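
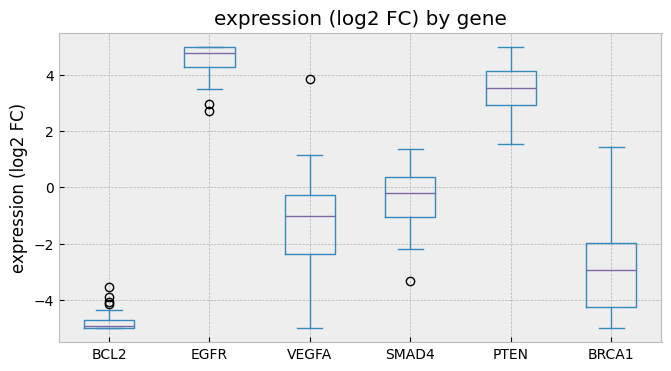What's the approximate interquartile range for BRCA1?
≈ 2

Q3 ≈ -2, Q1 ≈ -4; IQR ≈ 2.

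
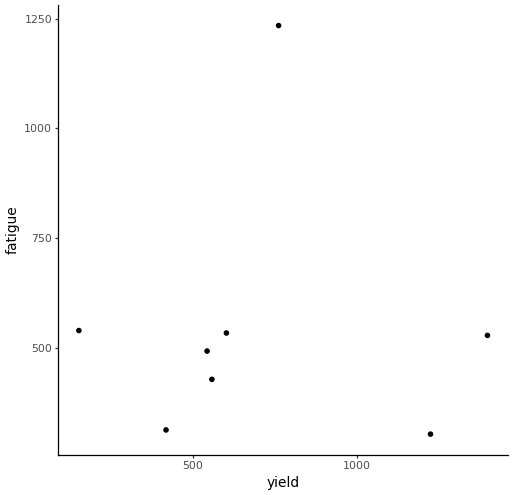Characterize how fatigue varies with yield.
Points are roughly uncorrelated; weak (|r| ≈ 0.0).

no clear correlation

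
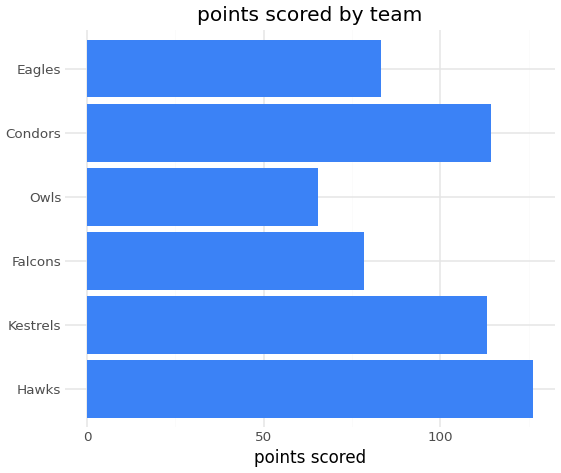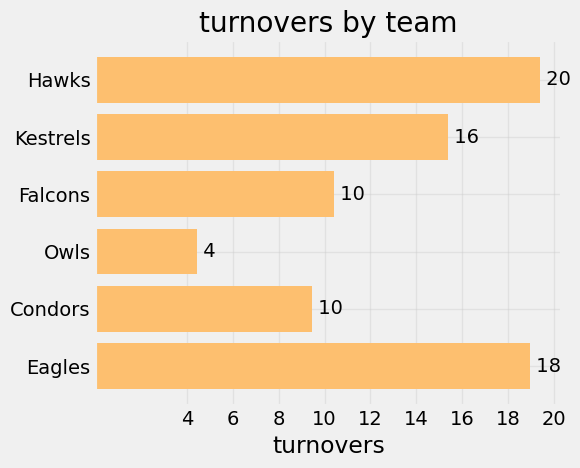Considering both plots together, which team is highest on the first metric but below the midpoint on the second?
Condors

Chart 2 median turnovers ≈ 12; below-median teams: Falcons, Owls, Condors. Among those, Condors has the highest points scored (≈ 120).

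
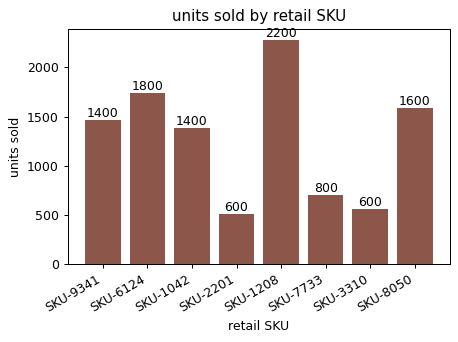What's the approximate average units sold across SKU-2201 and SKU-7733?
(600 + 800) / 2 ≈ 700.

≈ 700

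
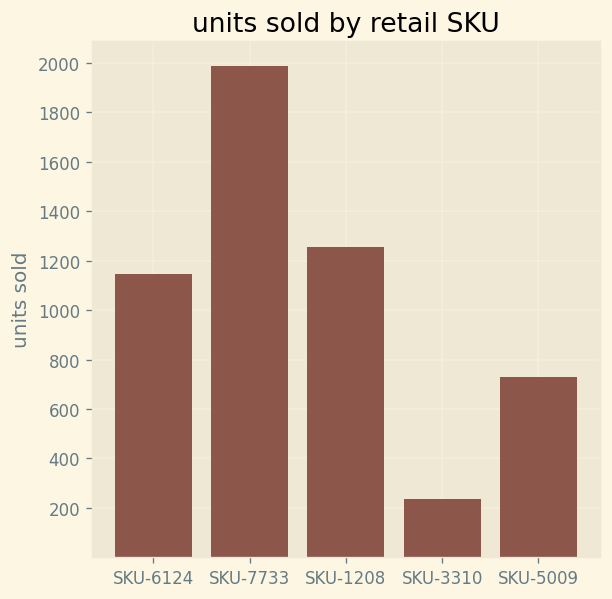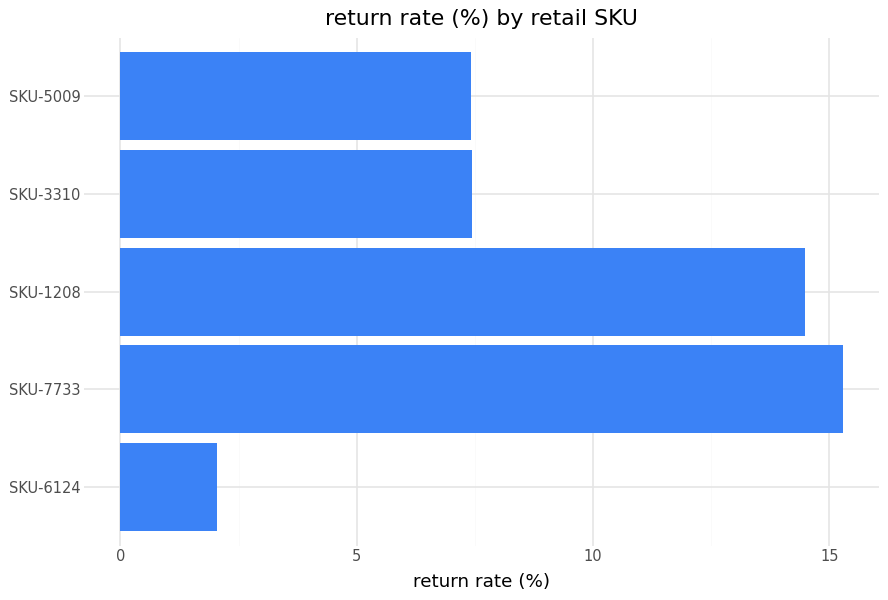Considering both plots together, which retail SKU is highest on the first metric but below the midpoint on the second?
SKU-6124

Chart 2 median return rate (%) ≈ 8; below-median retail SKUs: SKU-6124, SKU-5009. Among those, SKU-6124 has the highest units sold (≈ 1200).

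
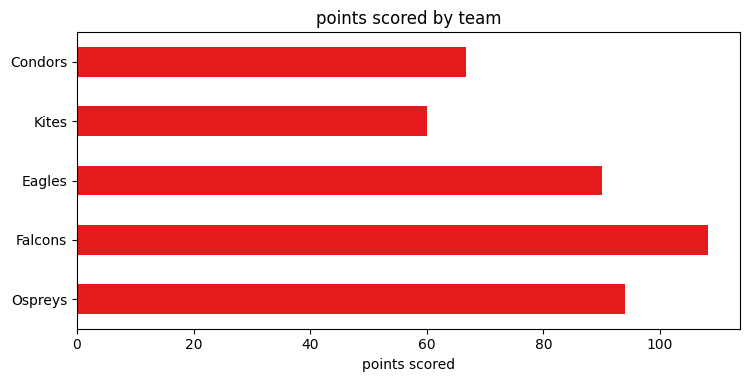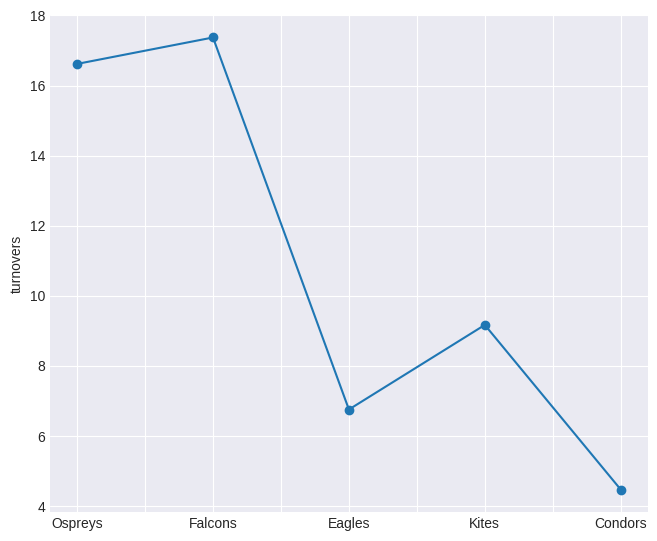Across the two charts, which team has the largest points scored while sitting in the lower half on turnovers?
Eagles

Chart 2 median turnovers ≈ 10; below-median teams: Eagles, Condors. Among those, Eagles has the highest points scored (≈ 90).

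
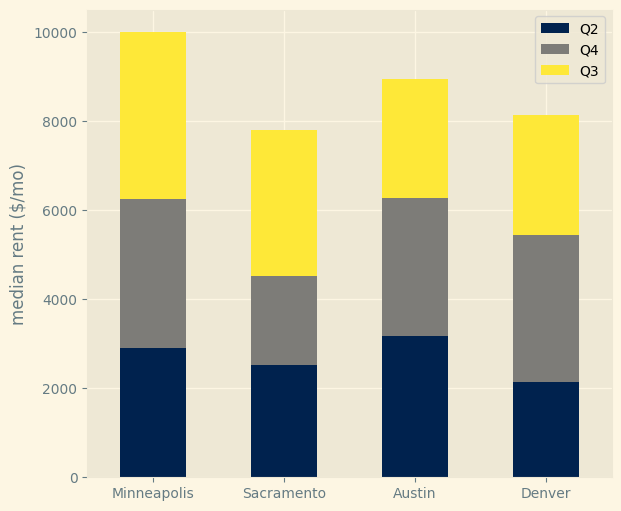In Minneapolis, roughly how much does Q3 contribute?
≈ 4000

Q3 top ≈ 10000, bottom ≈ 6000; segment ≈ 4000.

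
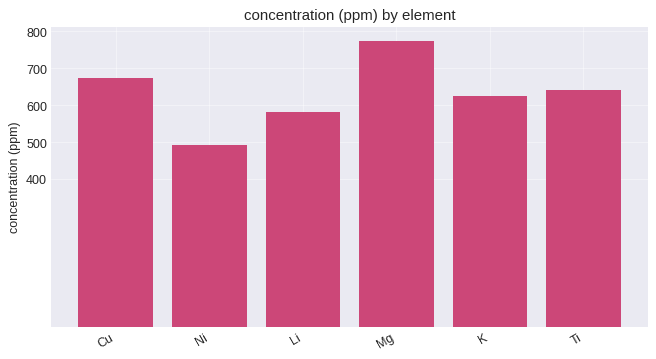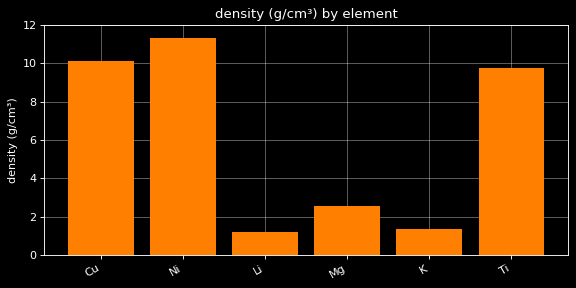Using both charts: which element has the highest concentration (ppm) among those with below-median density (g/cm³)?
Mg

Chart 2 median density (g/cm³) ≈ 6; below-median elements: Li, Mg, K. Among those, Mg has the highest concentration (ppm) (≈ 800).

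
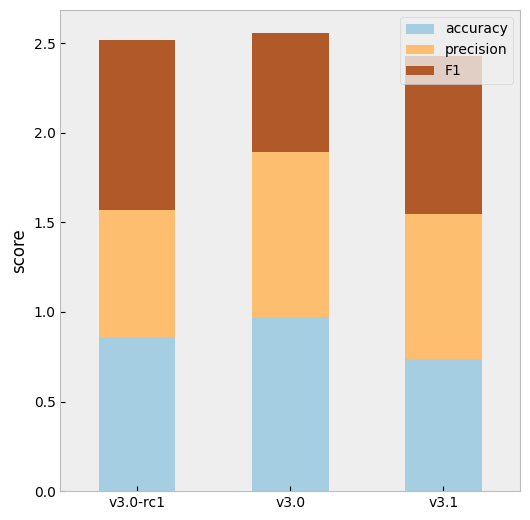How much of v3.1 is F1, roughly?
F1 top ≈ 2.5, bottom ≈ 1.5; segment ≈ 1.0.

≈ 1.0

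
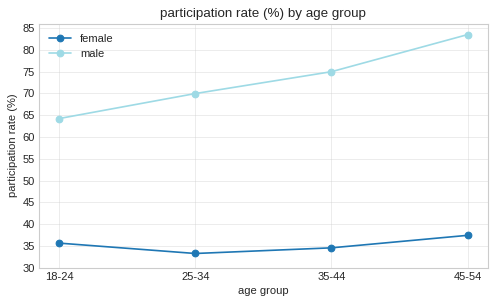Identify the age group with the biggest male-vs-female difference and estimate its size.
45-54, ≈ 50 %

45-54: male ≈ 85, female ≈ 35 → gap ≈ 50. Next-largest (35-44) is only ≈ 40.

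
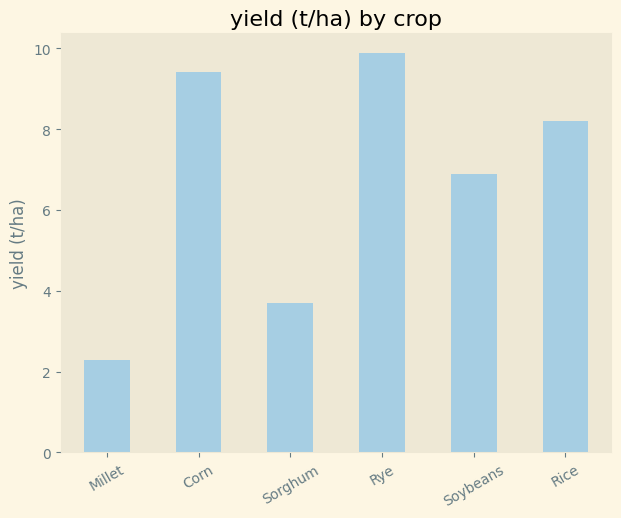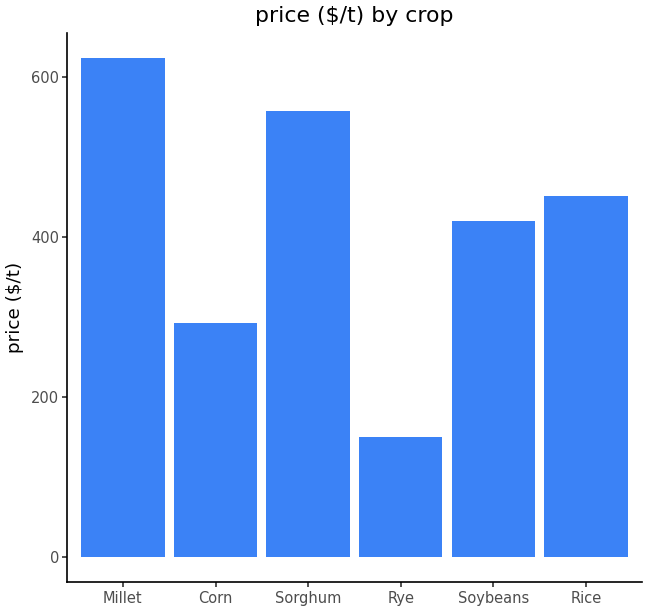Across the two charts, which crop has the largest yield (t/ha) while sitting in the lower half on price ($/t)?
Chart 2 median price ($/t) ≈ 400; below-median crops: Corn, Rye, Soybeans. Among those, Rye has the highest yield (t/ha) (≈ 10).

Rye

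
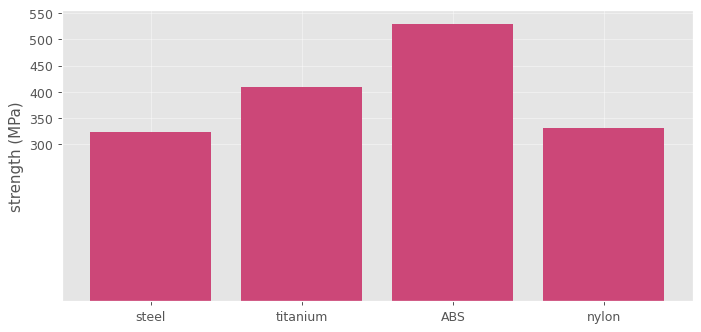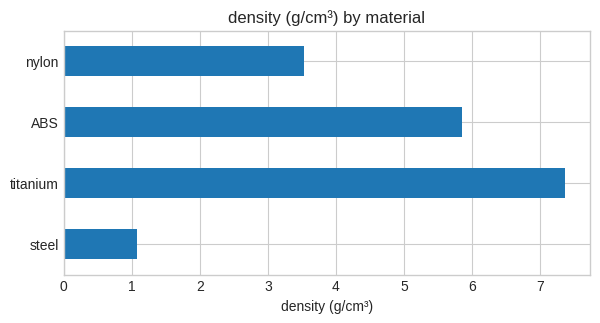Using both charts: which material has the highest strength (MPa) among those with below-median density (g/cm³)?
Chart 2 median density (g/cm³) ≈ 5; below-median materials: steel, nylon. Among those, nylon has the highest strength (MPa) (≈ 350).

nylon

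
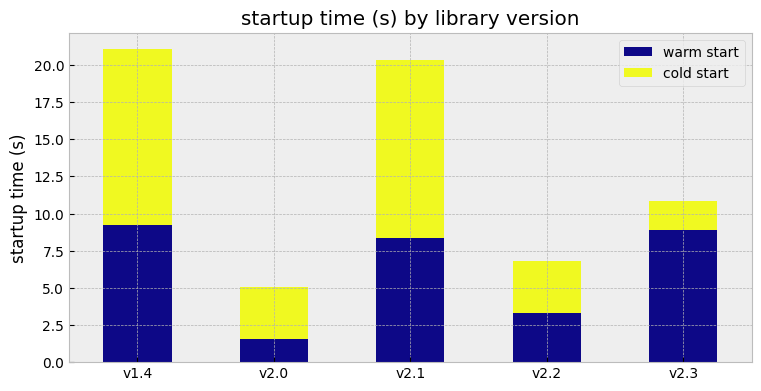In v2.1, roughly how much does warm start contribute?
≈ 8

warm start top ≈ 8, bottom ≈ 0; segment ≈ 8.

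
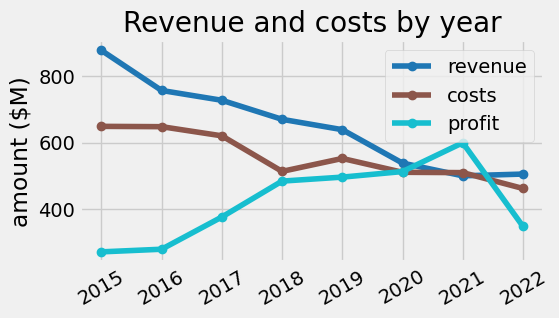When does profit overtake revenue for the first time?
2020: profit ≈ 500 vs revenue ≈ 500 (not yet); 2021: profit ≈ 600 vs revenue ≈ 500 (first crossover).

2021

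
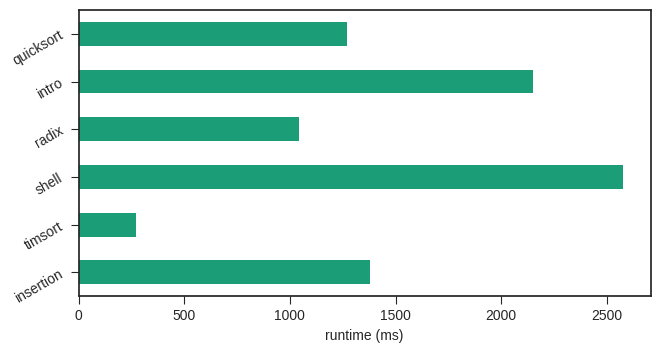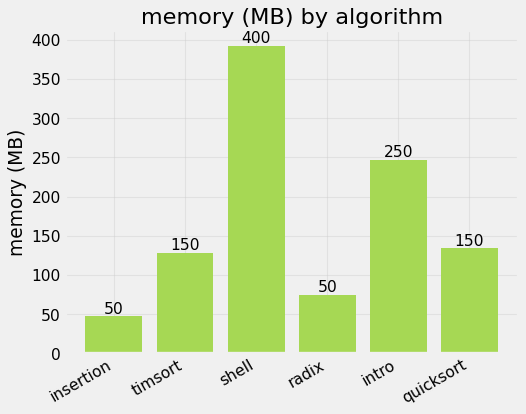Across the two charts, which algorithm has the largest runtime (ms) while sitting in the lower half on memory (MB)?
Chart 2 median memory (MB) ≈ 150; below-median algorithms: insertion, timsort, radix. Among those, insertion has the highest runtime (ms) (≈ 1500).

insertion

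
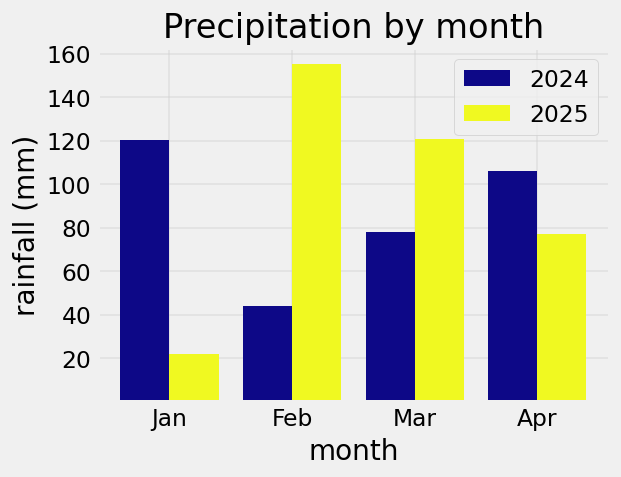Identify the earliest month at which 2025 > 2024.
Jan: 2025 ≈ 20 vs 2024 ≈ 120 (not yet); Feb: 2025 ≈ 160 vs 2024 ≈ 40 (first crossover).

Feb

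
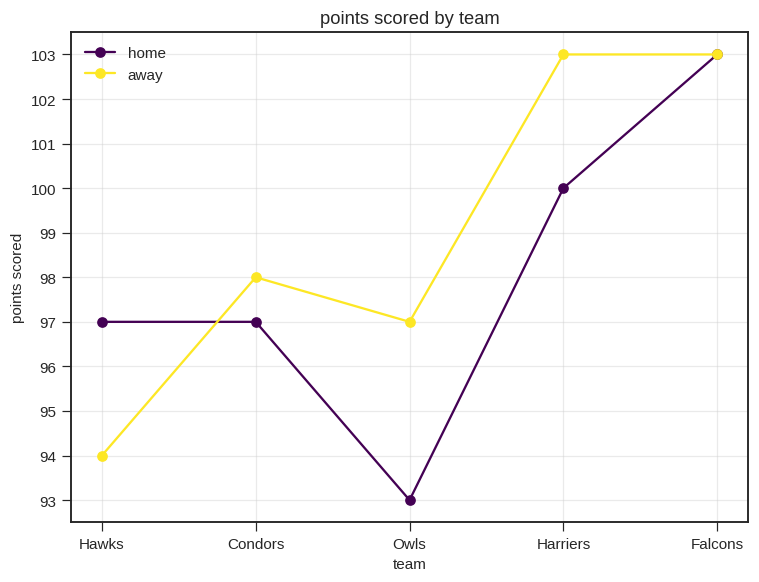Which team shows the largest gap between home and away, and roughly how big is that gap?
Owls, ≈ 4

Owls: home ≈ 93, away ≈ 97 → gap ≈ 4. Next-largest (Harriers) is only ≈ 3.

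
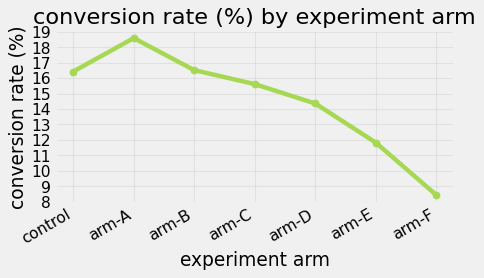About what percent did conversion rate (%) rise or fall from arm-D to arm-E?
≈ -14.3%

arm-D ≈ 14, arm-E ≈ 12; (12 − 14) / 14 ≈ -14.3%.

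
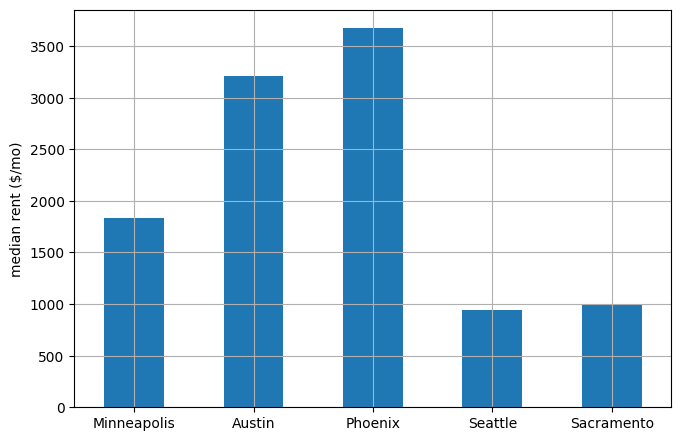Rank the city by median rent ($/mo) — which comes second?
Austin

Top 3: Phoenix ≈ 3500, Austin ≈ 3000, Minneapolis ≈ 2000.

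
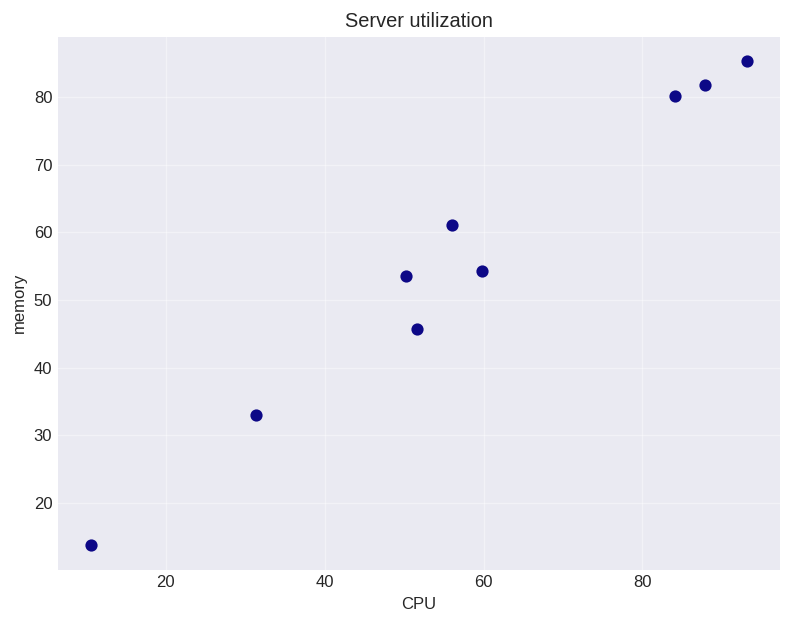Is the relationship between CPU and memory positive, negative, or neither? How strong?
Points are positively correlated; strong (|r| ≈ 1.0).

positive, strong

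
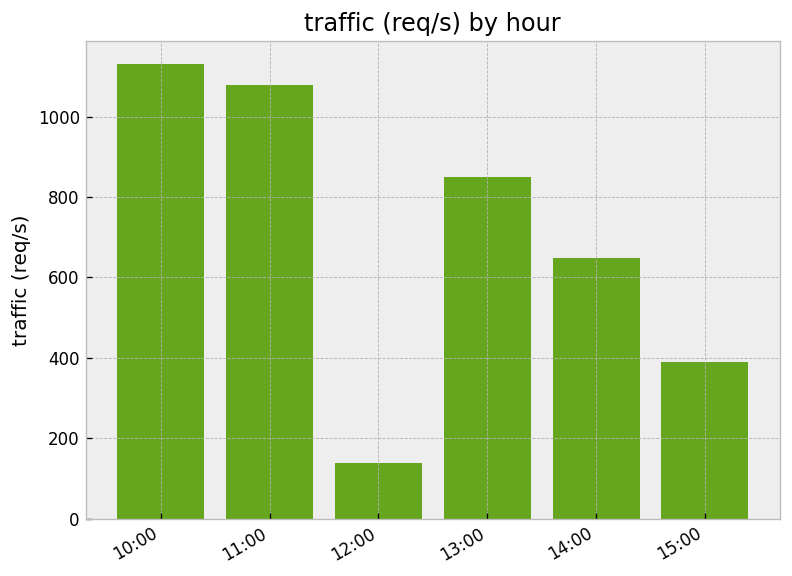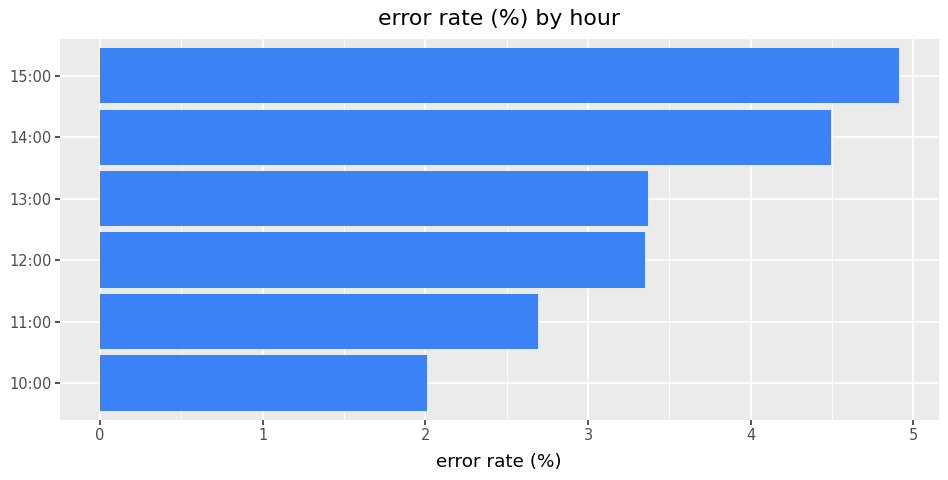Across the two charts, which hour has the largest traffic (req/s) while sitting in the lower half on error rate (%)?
Chart 2 median error rate (%) ≈ 3.5; below-median hours: 10:00, 11:00, 12:00. Among those, 10:00 has the highest traffic (req/s) (≈ 1200).

10:00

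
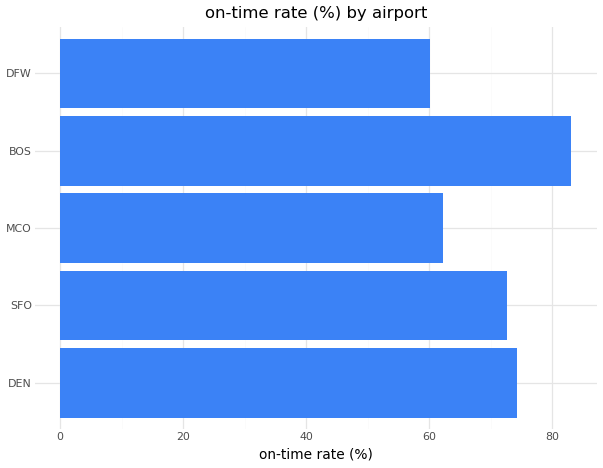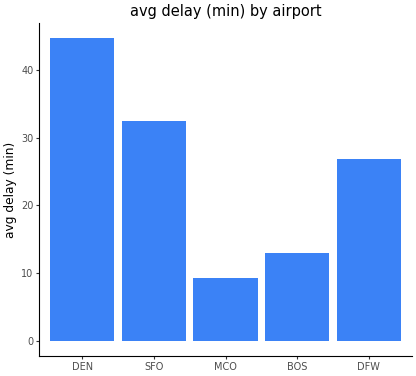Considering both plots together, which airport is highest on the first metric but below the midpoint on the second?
Chart 2 median avg delay (min) ≈ 25; below-median airports: MCO, BOS. Among those, BOS has the highest on-time rate (%) (≈ 80).

BOS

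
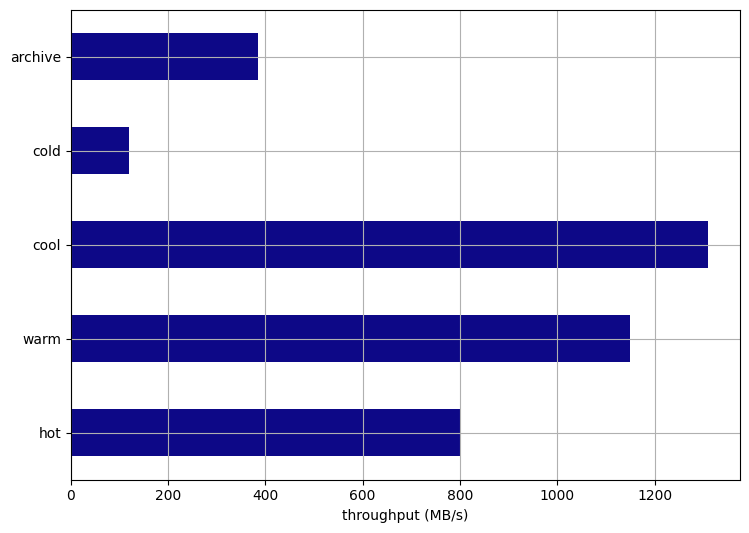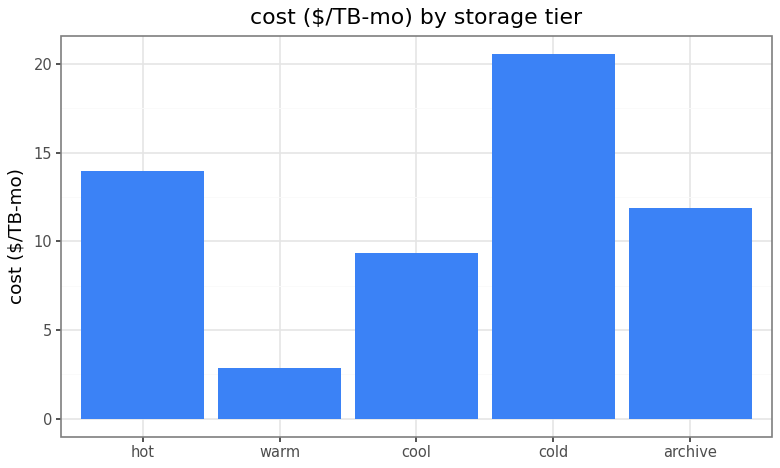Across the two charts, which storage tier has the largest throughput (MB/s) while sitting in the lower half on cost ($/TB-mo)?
Chart 2 median cost ($/TB-mo) ≈ 12; below-median storage tiers: warm, cool. Among those, cool has the highest throughput (MB/s) (≈ 1400).

cool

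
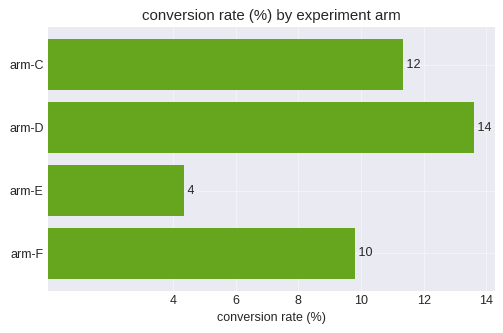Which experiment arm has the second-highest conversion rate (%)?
arm-C

Top 3: arm-D ≈ 14, arm-C ≈ 12, arm-F ≈ 10.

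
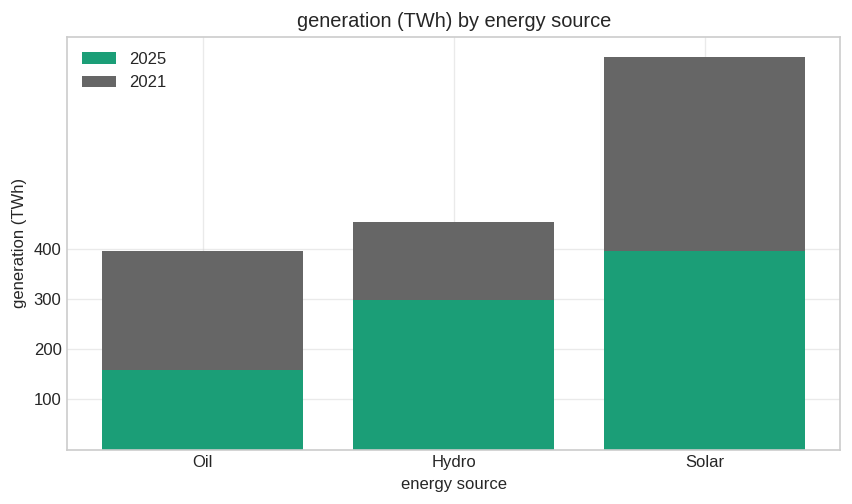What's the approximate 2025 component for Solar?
≈ 400

2025 top ≈ 400, bottom ≈ 0; segment ≈ 400.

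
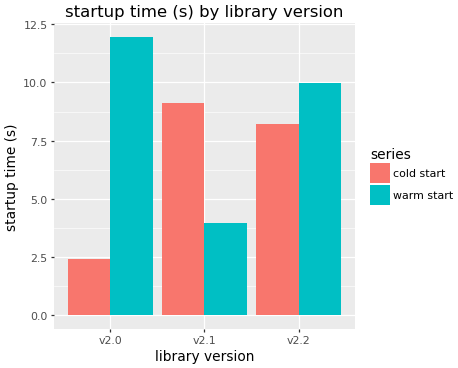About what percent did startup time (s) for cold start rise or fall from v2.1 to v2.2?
v2.1 ≈ 9, v2.2 ≈ 8; (8 − 9) / 9 ≈ -11.1%.

≈ -11.1%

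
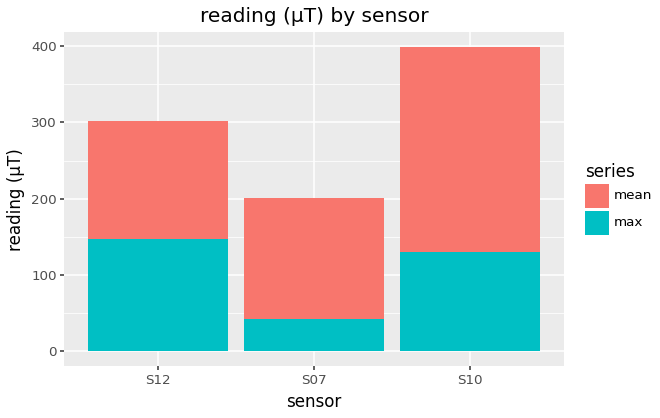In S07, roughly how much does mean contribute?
≈ 150

mean top ≈ 200, bottom ≈ 50; segment ≈ 150.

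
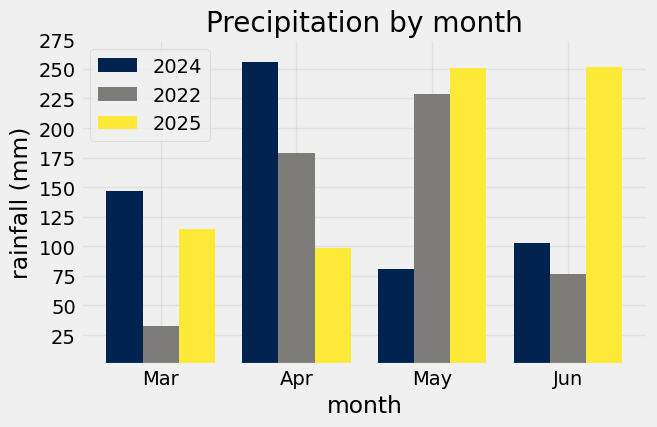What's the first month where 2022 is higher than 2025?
Apr

Mar: 2022 ≈ 25 vs 2025 ≈ 125 (not yet); Apr: 2022 ≈ 175 vs 2025 ≈ 100 (first crossover).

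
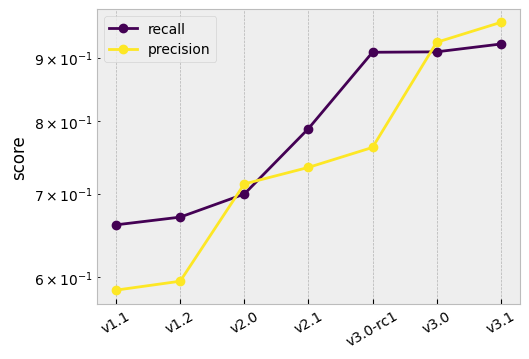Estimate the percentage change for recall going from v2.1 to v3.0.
v2.1 ≈ 0.80, v3.0 ≈ 0.90; (0.90 − 0.80) / 0.80 ≈ +12.5%.

≈ +12.5%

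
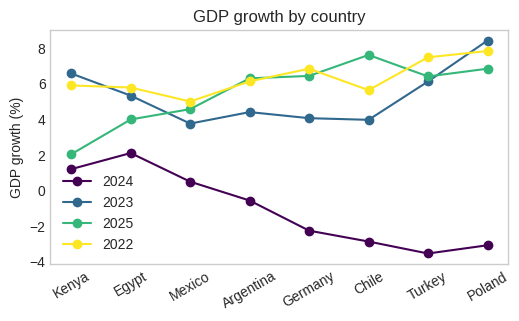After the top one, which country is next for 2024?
Kenya

Top 3 for 2024: Egypt ≈ 2, Kenya ≈ 1, Mexico ≈ 0.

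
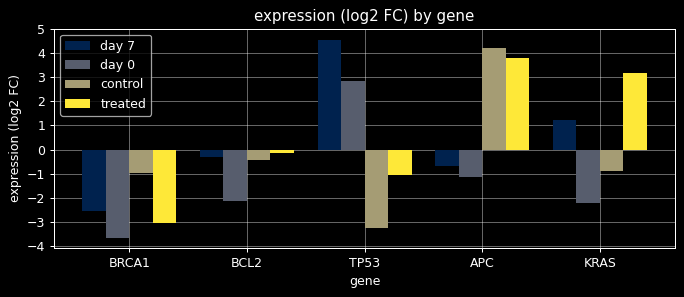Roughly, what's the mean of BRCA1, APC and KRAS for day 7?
(-3 + -1 + 1) / 3 ≈ -1.

≈ -1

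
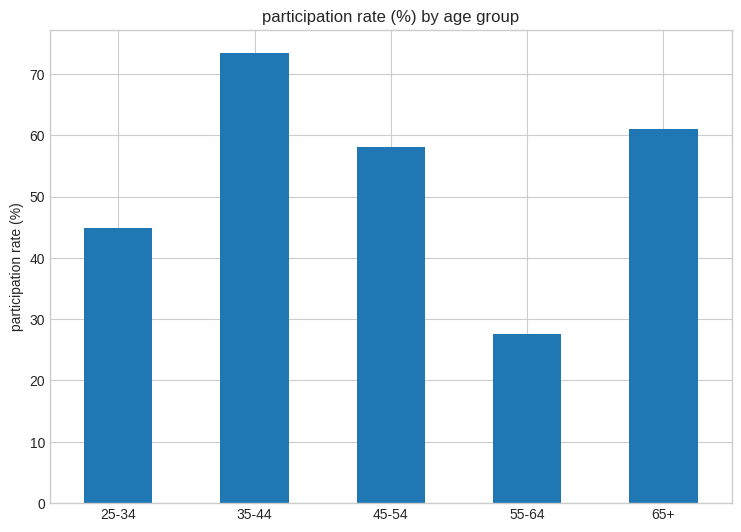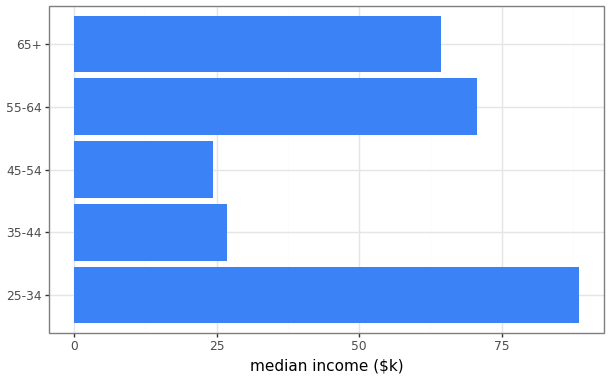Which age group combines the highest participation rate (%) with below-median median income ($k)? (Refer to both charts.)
35-44

Chart 2 median median income ($k) ≈ 60; below-median age groups: 35-44, 45-54. Among those, 35-44 has the highest participation rate (%) (≈ 70).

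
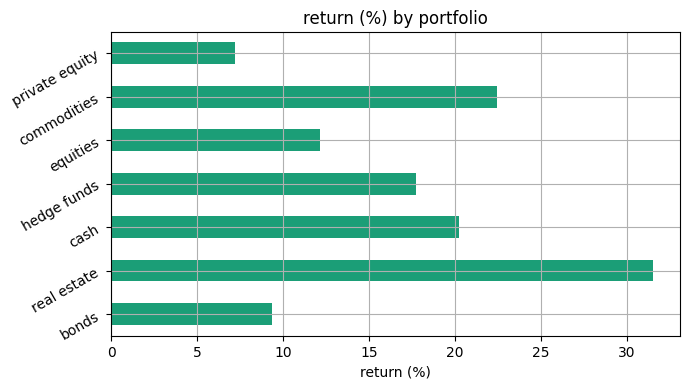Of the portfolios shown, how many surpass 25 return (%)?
1

Above 25: real estate.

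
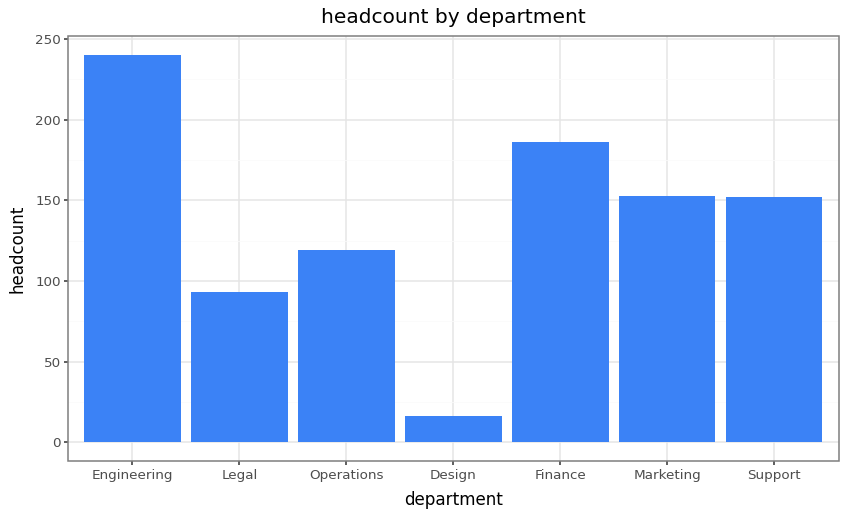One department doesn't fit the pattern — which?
Design ≈ 20; the rest sit between ≈ 100 and ≈ 240.

Design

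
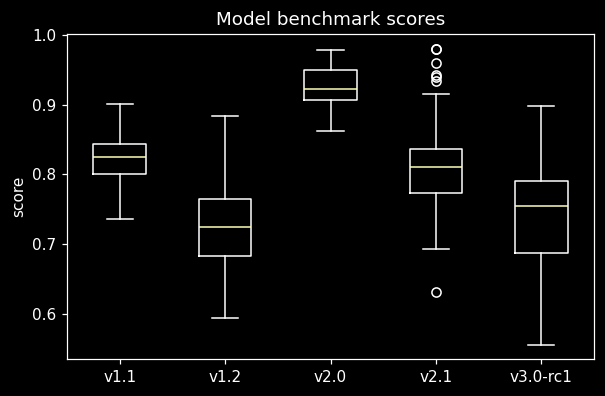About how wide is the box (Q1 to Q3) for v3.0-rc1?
≈ 0.12

Q3 ≈ 0.80, Q1 ≈ 0.68; IQR ≈ 0.12.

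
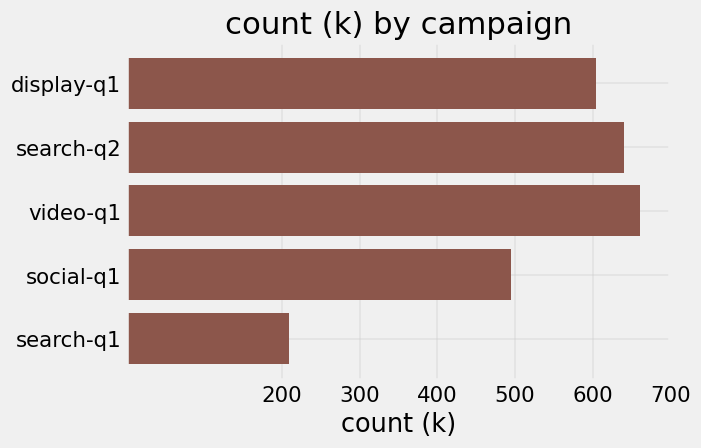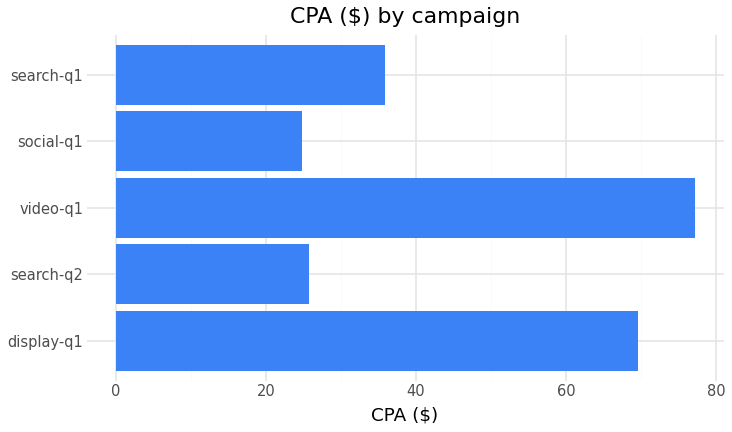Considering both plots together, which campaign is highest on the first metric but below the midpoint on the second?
search-q2

Chart 2 median CPA ($) ≈ 40; below-median campaigns: search-q2, social-q1. Among those, search-q2 has the highest count (k) (≈ 600).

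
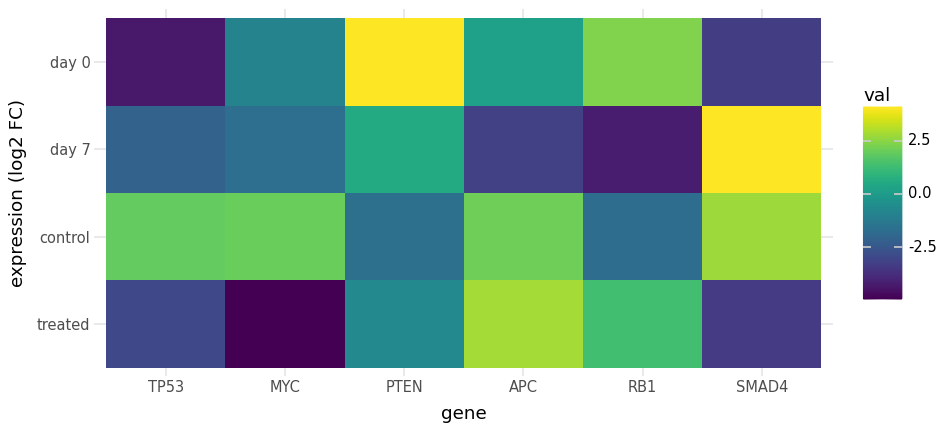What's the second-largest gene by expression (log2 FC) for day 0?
Top 3 for day 0: PTEN ≈ 4, RB1 ≈ 2, APC ≈ 0.

RB1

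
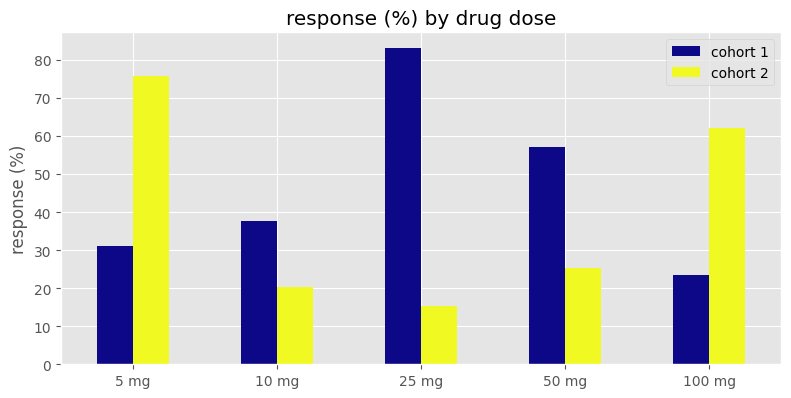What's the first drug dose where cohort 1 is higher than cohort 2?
5 mg: cohort 1 ≈ 30 vs cohort 2 ≈ 80 (not yet); 10 mg: cohort 1 ≈ 40 vs cohort 2 ≈ 20 (first crossover).

10 mg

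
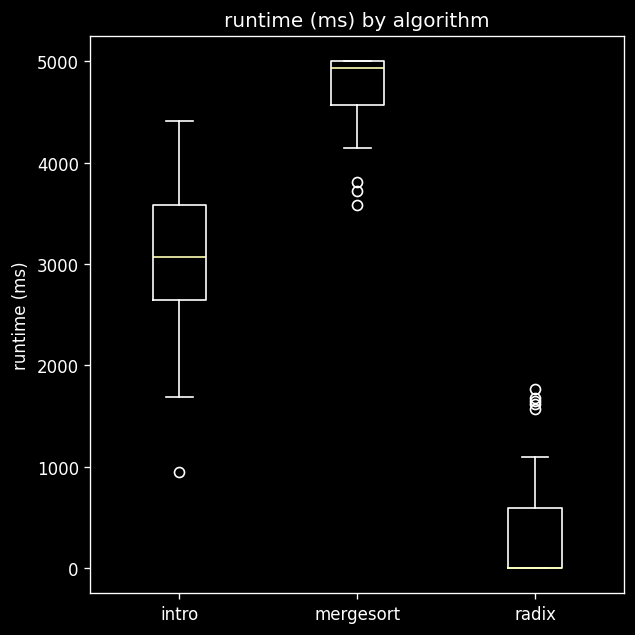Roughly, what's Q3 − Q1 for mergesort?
Q3 ≈ 5000, Q1 ≈ 4500; IQR ≈ 500.

≈ 500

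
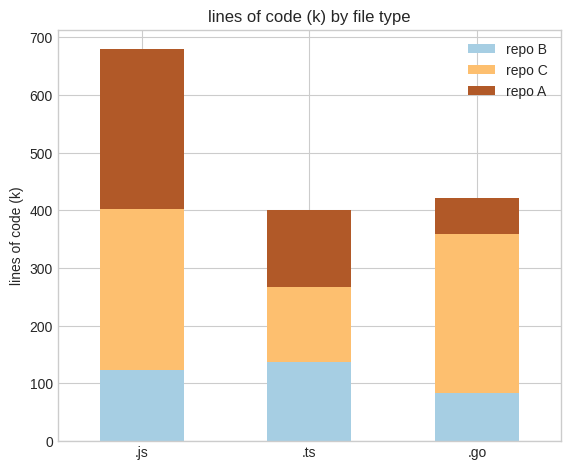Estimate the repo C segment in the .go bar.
repo C top ≈ 400, bottom ≈ 100; segment ≈ 300.

≈ 300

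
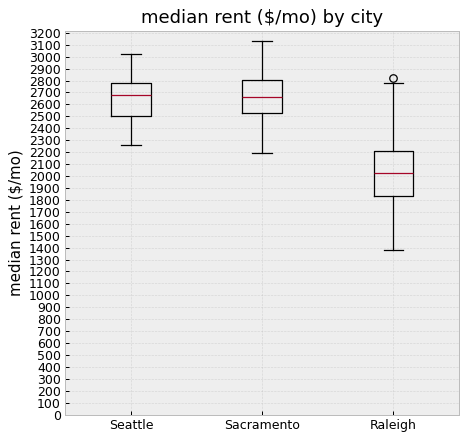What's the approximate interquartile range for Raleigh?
≈ 400

Q3 ≈ 2200, Q1 ≈ 1800; IQR ≈ 400.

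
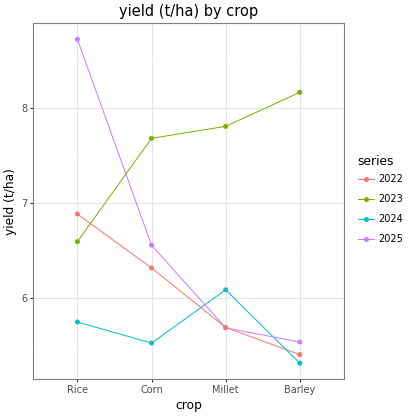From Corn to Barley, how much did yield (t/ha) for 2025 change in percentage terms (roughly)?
≈ -15.4%

Corn ≈ 6.5, Barley ≈ 5.5; (5.5 − 6.5) / 6.5 ≈ -15.4%.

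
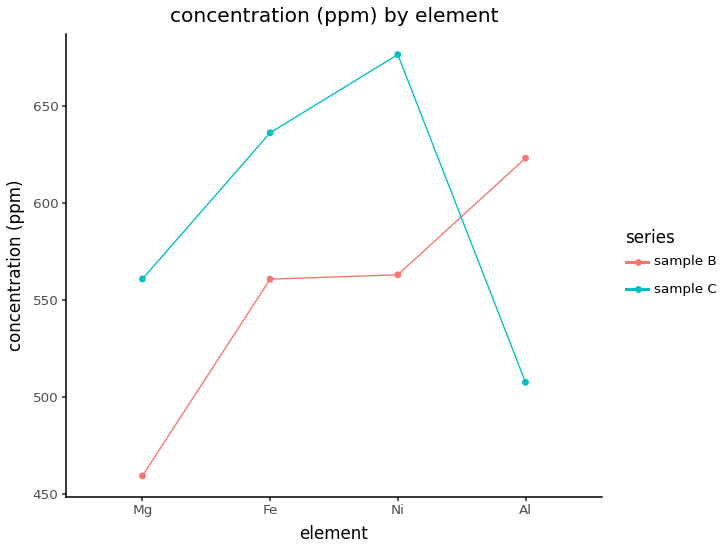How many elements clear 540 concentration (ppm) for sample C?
Above 540: Mg, Fe, Ni.

3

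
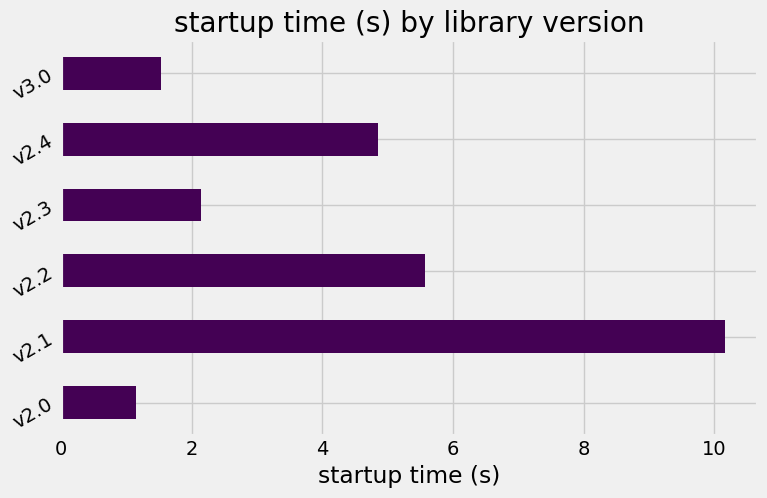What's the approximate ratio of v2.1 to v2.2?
≈ 1.67×

v2.1 ≈ 10, v2.2 ≈ 6; 10/6 ≈ 1.67.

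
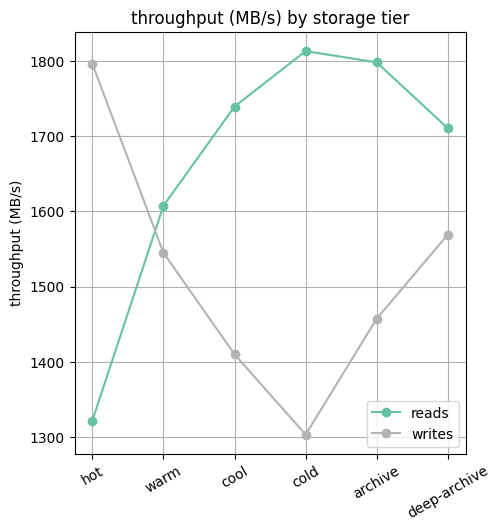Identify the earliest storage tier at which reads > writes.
hot: reads ≈ 1300 vs writes ≈ 1800 (not yet); warm: reads ≈ 1600 vs writes ≈ 1550 (first crossover).

warm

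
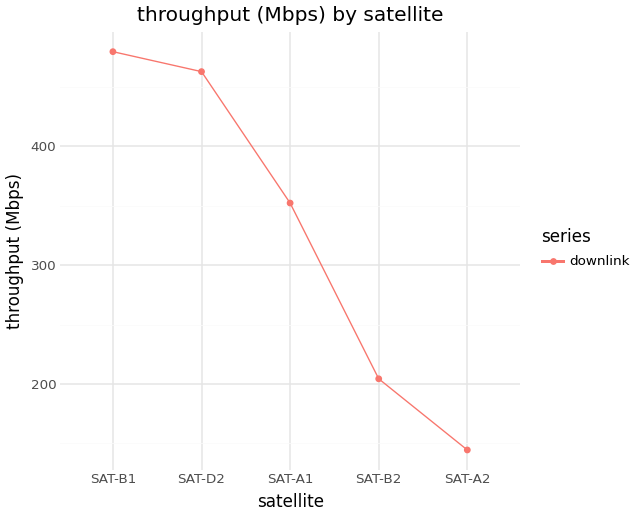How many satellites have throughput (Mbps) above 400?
2

Above 400: SAT-B1, SAT-D2.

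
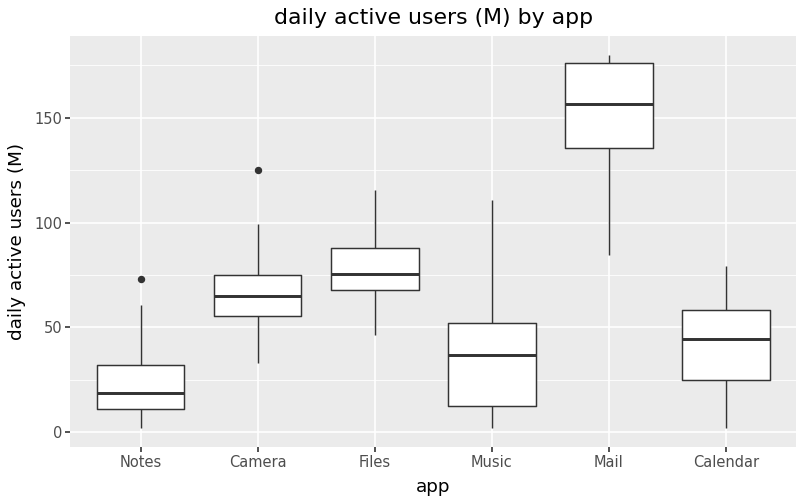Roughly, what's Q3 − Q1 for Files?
Q3 ≈ 80, Q1 ≈ 60; IQR ≈ 20.

≈ 20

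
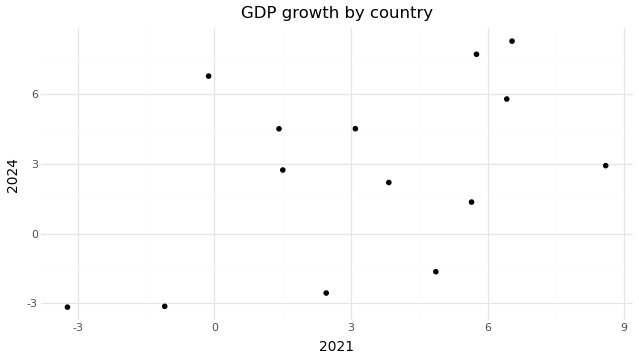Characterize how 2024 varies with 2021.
positive, moderate

Points are positively correlated; moderate (|r| ≈ 0.5).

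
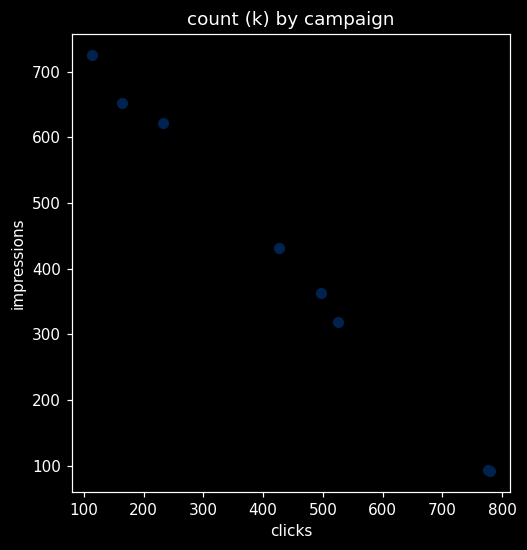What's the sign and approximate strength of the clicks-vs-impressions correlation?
Points are negatively correlated; strong (|r| ≈ 1.0).

negative, strong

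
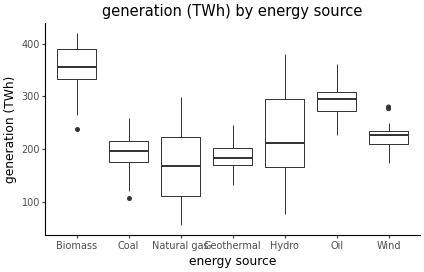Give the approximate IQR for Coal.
Q3 ≈ 220, Q1 ≈ 180; IQR ≈ 40.

≈ 40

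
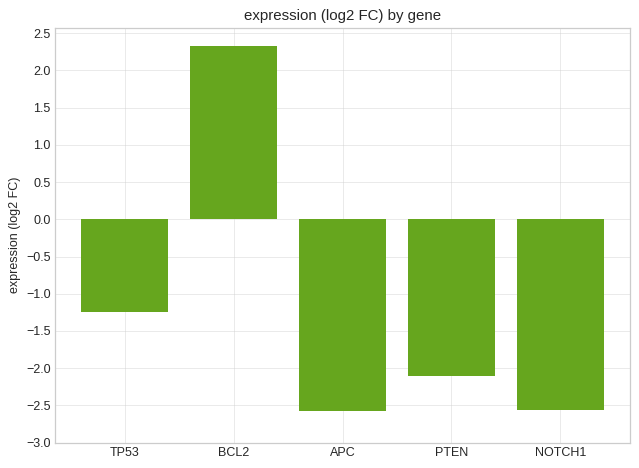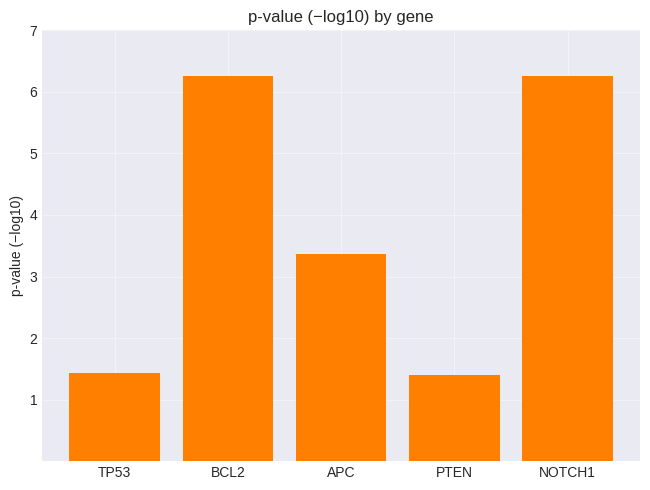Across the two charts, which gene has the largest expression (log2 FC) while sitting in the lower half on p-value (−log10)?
Chart 2 median p-value (−log10) ≈ 3; below-median genes: TP53, PTEN. Among those, TP53 has the highest expression (log2 FC) (≈ -1).

TP53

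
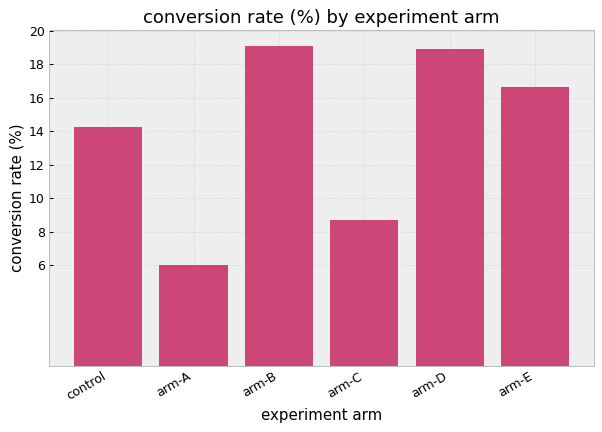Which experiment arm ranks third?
arm-E

Top 4: arm-B ≈ 20, arm-D ≈ 18, arm-E ≈ 16, control ≈ 14.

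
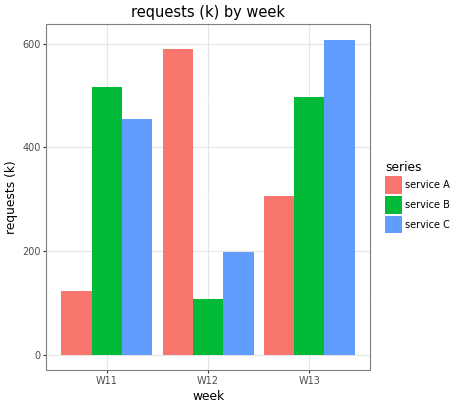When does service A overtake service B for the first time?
W12

W11: service A ≈ 100 vs service B ≈ 500 (not yet); W12: service A ≈ 600 vs service B ≈ 100 (first crossover).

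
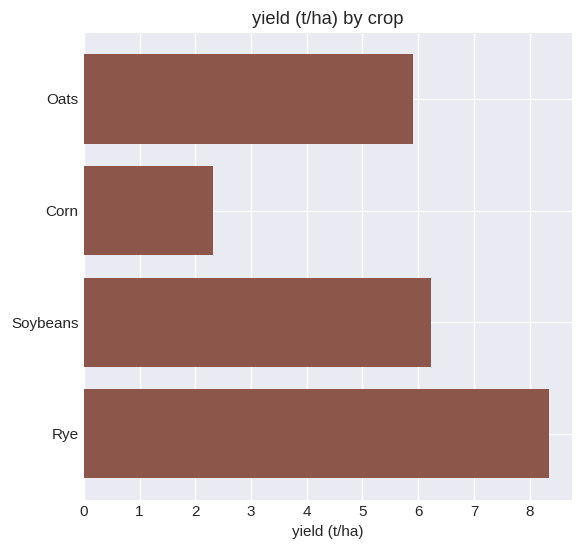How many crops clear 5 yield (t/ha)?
Above 5: Oats, Soybeans, Rye.

3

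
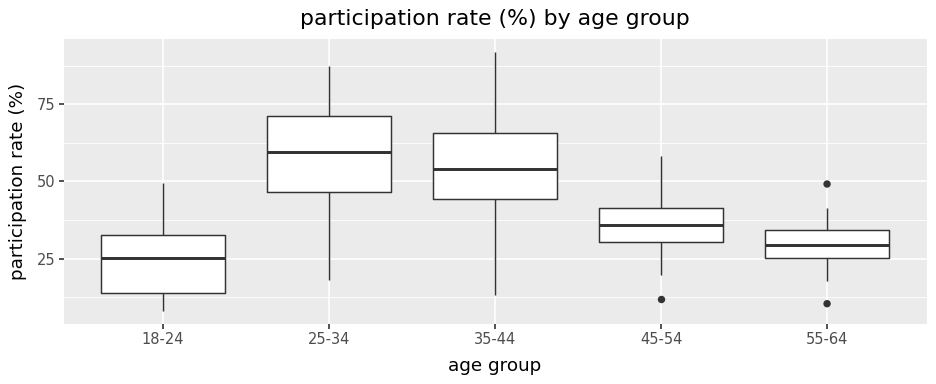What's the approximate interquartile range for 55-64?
Q3 ≈ 35, Q1 ≈ 25; IQR ≈ 10.

≈ 10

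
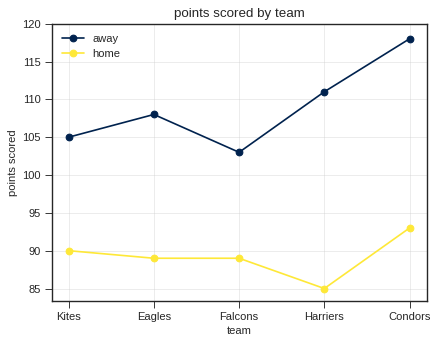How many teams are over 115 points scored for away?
Above 115: Condors.

1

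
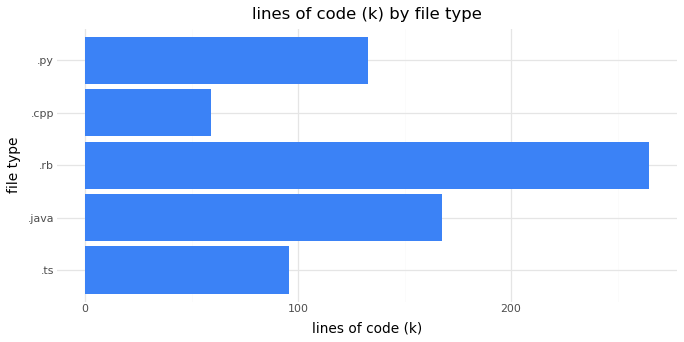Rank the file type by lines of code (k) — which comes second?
.java

Top 3: .rb ≈ 275, .java ≈ 175, .py ≈ 125.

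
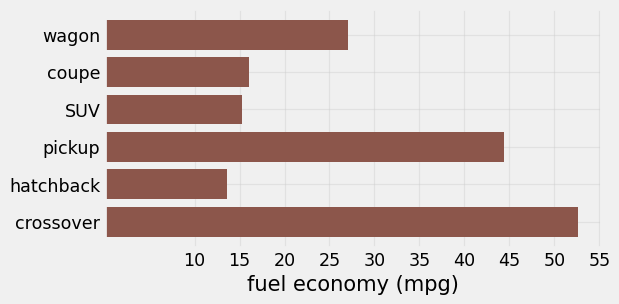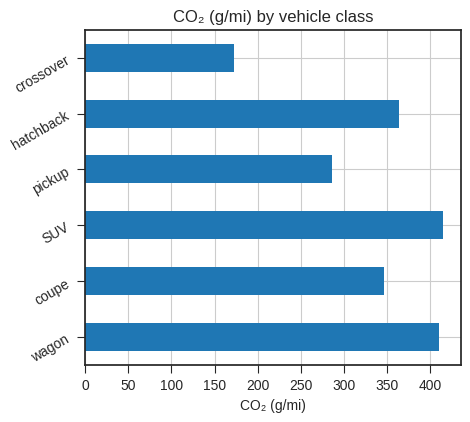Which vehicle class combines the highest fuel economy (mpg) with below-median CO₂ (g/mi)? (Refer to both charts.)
crossover

Chart 2 median CO₂ (g/mi) ≈ 350; below-median vehicle classes: coupe, pickup, crossover. Among those, crossover has the highest fuel economy (mpg) (≈ 55).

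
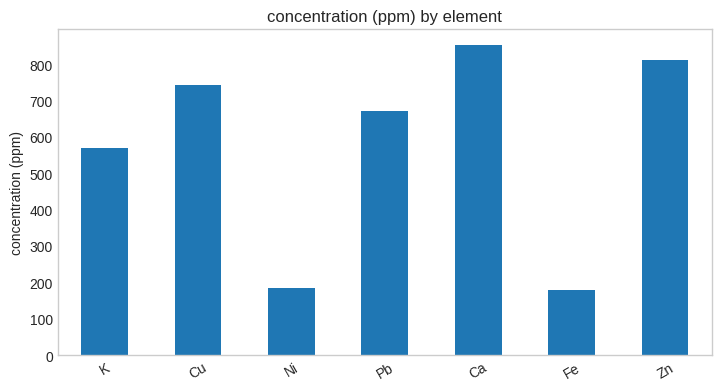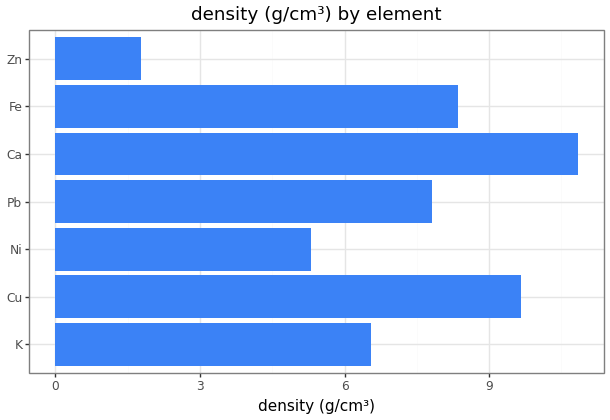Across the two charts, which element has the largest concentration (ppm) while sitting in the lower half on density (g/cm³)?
Zn

Chart 2 median density (g/cm³) ≈ 8; below-median elements: K, Ni, Zn. Among those, Zn has the highest concentration (ppm) (≈ 800).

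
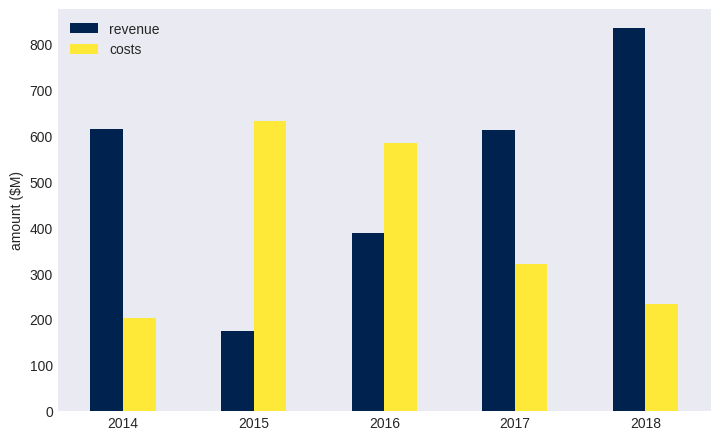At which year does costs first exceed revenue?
2014: costs ≈ 200 vs revenue ≈ 600 (not yet); 2015: costs ≈ 600 vs revenue ≈ 200 (first crossover).

2015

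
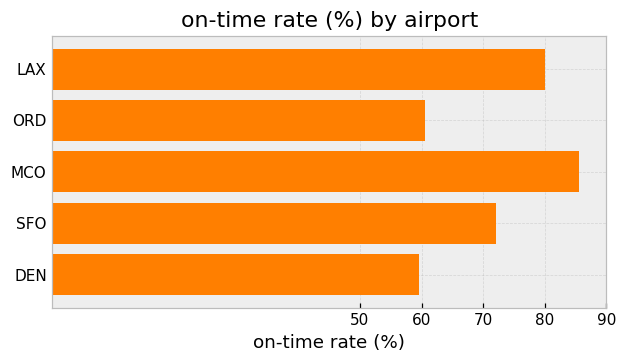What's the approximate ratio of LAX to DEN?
LAX ≈ 80, DEN ≈ 60; 80/60 ≈ 1.33.

≈ 1.33×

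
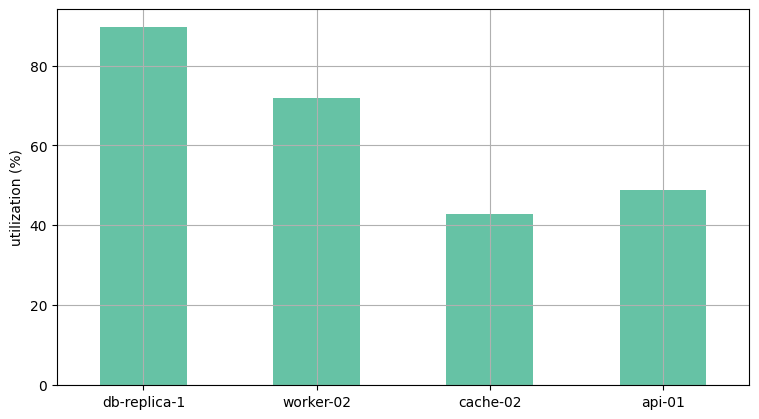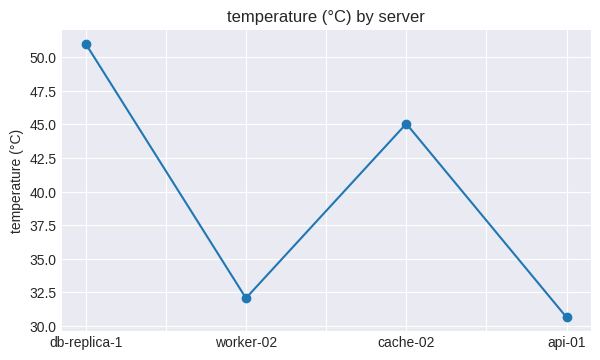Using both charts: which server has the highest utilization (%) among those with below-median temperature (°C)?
worker-02

Chart 2 median temperature (°C) ≈ 40; below-median servers: worker-02, api-01. Among those, worker-02 has the highest utilization (%) (≈ 70).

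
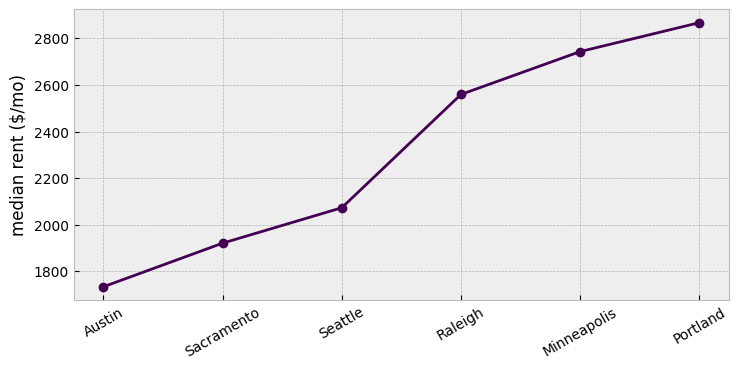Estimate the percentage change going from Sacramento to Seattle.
≈ +10.5%

Sacramento ≈ 1900, Seattle ≈ 2100; (2100 − 1900) / 1900 ≈ +10.5%.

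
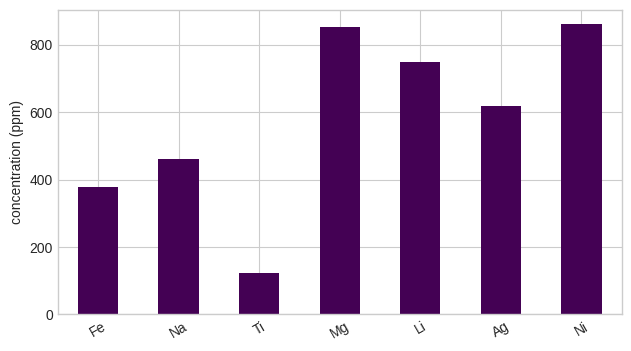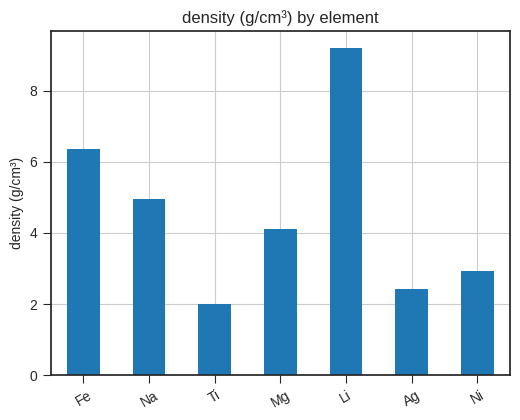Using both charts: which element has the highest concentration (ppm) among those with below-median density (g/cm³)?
Chart 2 median density (g/cm³) ≈ 4; below-median elements: Ti, Ag, Ni. Among those, Ni has the highest concentration (ppm) (≈ 900).

Ni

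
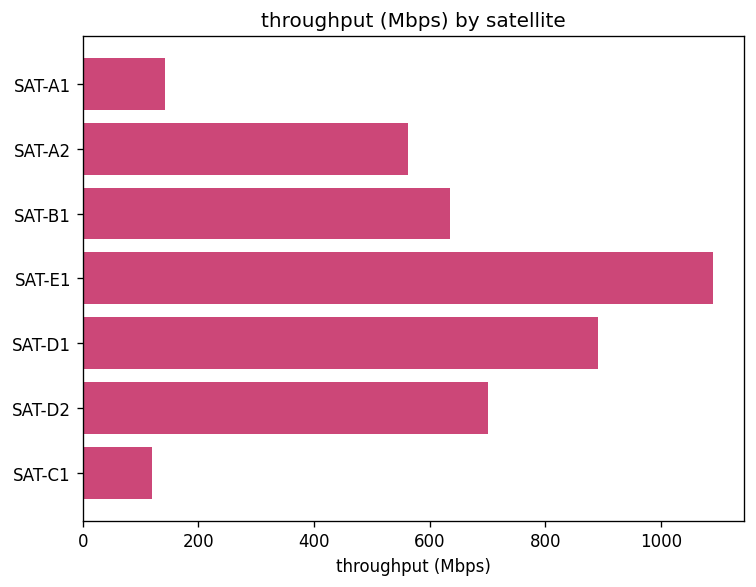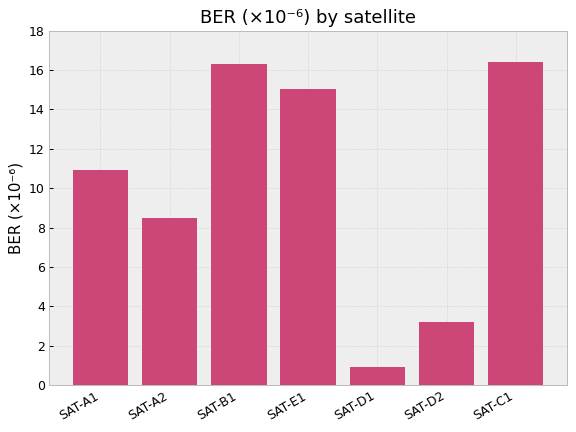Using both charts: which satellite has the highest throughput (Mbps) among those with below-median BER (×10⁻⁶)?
SAT-D1

Chart 2 median BER (×10⁻⁶) ≈ 10; below-median satellites: SAT-A2, SAT-D1, SAT-D2. Among those, SAT-D1 has the highest throughput (Mbps) (≈ 900).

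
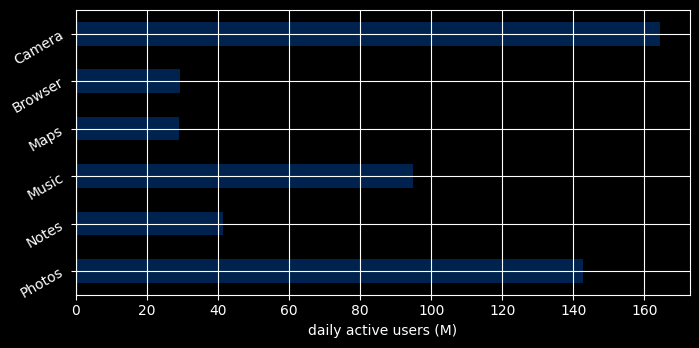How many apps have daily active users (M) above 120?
Above 120: Photos, Camera.

2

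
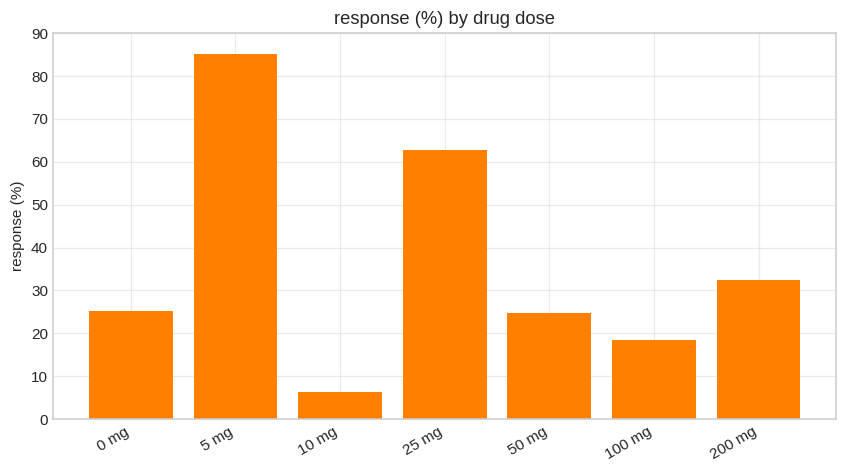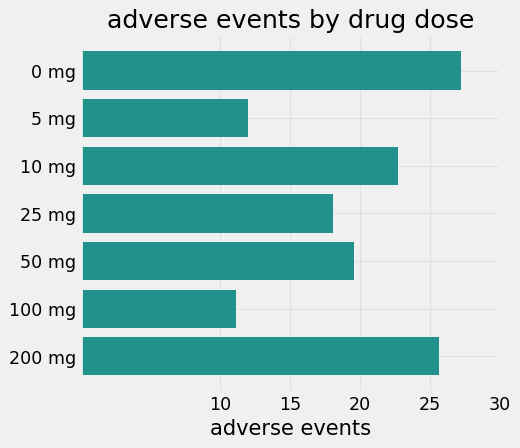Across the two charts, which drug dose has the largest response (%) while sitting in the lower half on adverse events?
Chart 2 median adverse events ≈ 20; below-median drug doses: 5 mg, 25 mg, 100 mg. Among those, 5 mg has the highest response (%) (≈ 90).

5 mg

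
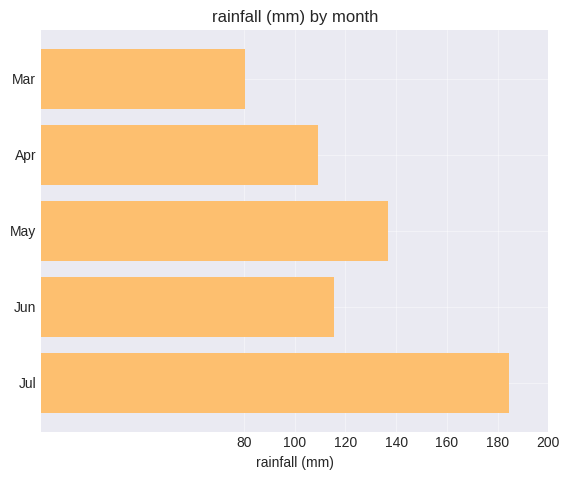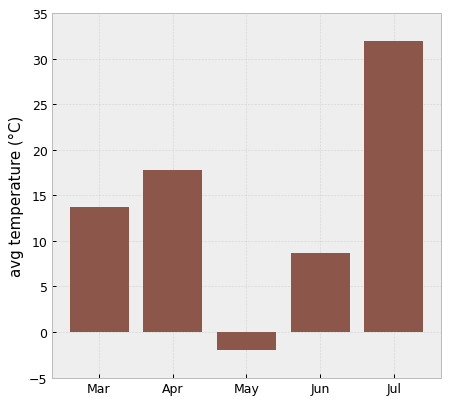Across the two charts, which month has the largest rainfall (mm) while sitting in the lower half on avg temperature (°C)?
May

Chart 2 median avg temperature (°C) ≈ 15; below-median months: May, Jun. Among those, May has the highest rainfall (mm) (≈ 140).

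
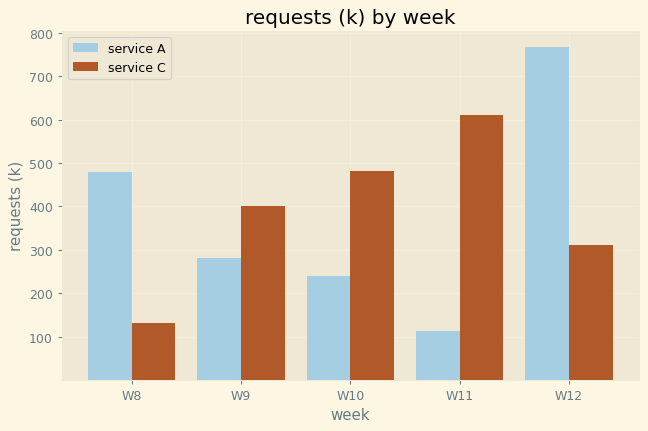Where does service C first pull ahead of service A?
W9

W8: service C ≈ 100 vs service A ≈ 500 (not yet); W9: service C ≈ 400 vs service A ≈ 300 (first crossover).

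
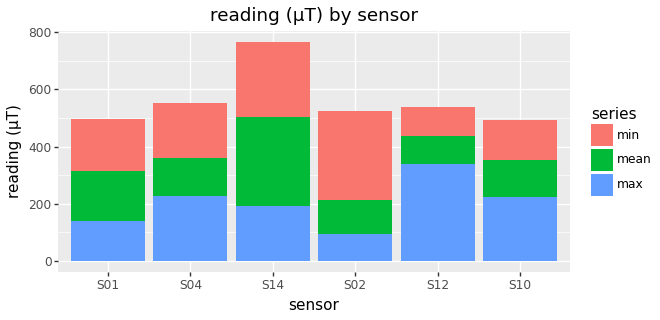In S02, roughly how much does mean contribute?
mean top ≈ 200, bottom ≈ 100; segment ≈ 100.

≈ 100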